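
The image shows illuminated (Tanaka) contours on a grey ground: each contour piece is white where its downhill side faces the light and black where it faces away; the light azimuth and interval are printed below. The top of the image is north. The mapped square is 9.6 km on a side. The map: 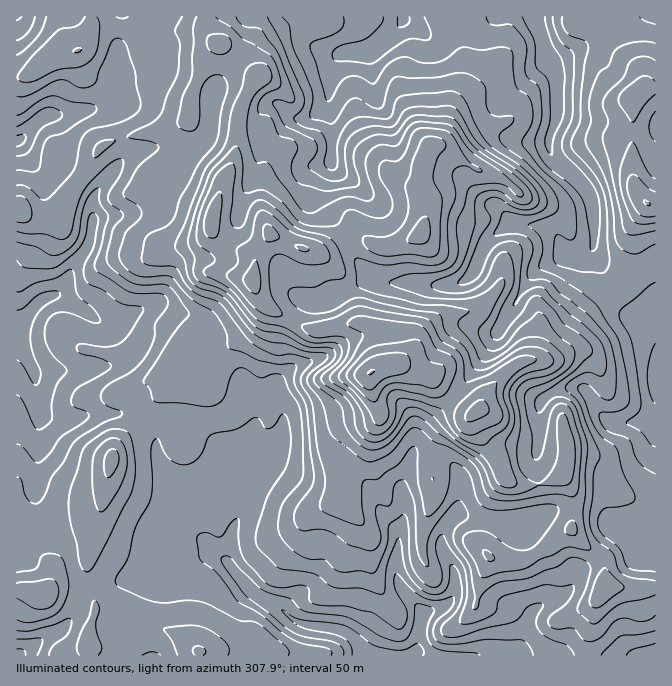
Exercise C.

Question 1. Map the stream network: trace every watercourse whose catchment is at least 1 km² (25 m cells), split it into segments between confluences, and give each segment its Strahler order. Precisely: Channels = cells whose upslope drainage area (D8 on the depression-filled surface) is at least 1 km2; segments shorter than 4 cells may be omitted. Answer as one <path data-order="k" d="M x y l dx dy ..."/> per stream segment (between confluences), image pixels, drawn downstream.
<path data-order="2" d="M410 655l-46 0"/><path data-order="1" d="M32 647l-8 7-4 1-3 0"/><path data-order="2" d="M422 617l0 5-2 2 0 8-2 2 0 14-1 0-7 7"/><path data-order="1" d="M539 607l-9 8-2 3 0 4-1 2 0 4-2 2 0 7-3 7-8 8-14 0-2 2-13 0-1 1-57 0-2-1-8 0-2 1-5 0"/><path data-order="3" d="M229 564l3 3 0 1 10 10 0 2 16 17 17 8 19 15 6 4 4 0 1 1 9 0 1 2 12 0 1 1 7 0 2 2 5 0 6 4 12 11 4 7 0 3"/><path data-order="1" d="M177 562l3 0 2-2 10 0 2-2 5 0 1-1 20 0"/><path data-order="2" d="M220 557l9 7"/><path data-order="1" d="M637 537l7 7 3 1 3 0 2 2 3 0"/><path data-order="1" d="M507 524l-7 0-2-2-4 0-2-2-10 0-2-2-10 0-2-1-14 0"/><path data-order="2" d="M454 517l-10 11 0 6-2 1 0 13 12 20 0 6 1 1 0 17-3 6-8 9-4 1-5 0-1 2-4 0-6 4-2 3"/><path data-order="1" d="M37 482l0-54 1-1 0-22"/><path data-order="1" d="M167 478l2 2 0 17 1 1 0 5 4 7 46 47"/><path data-order="2" d="M255 475l-5 7 0 3-3 5 0 5-2 2 0 5-3 6 0 4-8 15 0 5-2 2 0 8-2 2 0 6-1 2 0 12"/><path data-order="1" d="M412 453l-2 12-6 13 0 5-2 2 0 12 2 1 0 22-2 2 0 3-2 2 0 7-2 1 0 15-1 2 0 26 5 10 16 17 0 2 4 3 0 7"/><path data-order="1" d="M249 432l0 1-9 9 0 11 15 15 0 7"/><path data-order="1" d="M50 418l-2 0-8-8 0-3-2-2"/><path data-order="1" d="M539 410l1-3 0-5 2 0 8-9 7-3 5 0 2-2 18 0 10 10 5 10 13 14 39 0 5-5 0-5 1-2 0-37"/><path data-order="2" d="M38 405l0-13-1-2 0-8-2-2 0-5-1-2 0-3-6-10-3-3-1-5-6-7 0-13-1-2 0-7"/><path data-order="1" d="M278 382l0 23 6 10 0 23-6 10-4 5 0 2-16 15 0 2-3 3"/><path data-order="1" d="M498 330l4-3 3-9 3-3 2-5 4-3 3-9 3-3 0-2 10-13 0-2 14-13 3-2 3 0 12-6 7 0"/><path data-order="1" d="M159 305l-9 0-1 2-4 0-7 3-3 3-13 7-4 0-1 2-17 0-18-14-10-5-5-5-3-1-4 0-2-2-3 0"/><path data-order="2" d="M55 295l-3 0-5 3-3 0-26 25-1 0"/><path data-order="1" d="M335 290l12 0 15-8 50 0 2 1 14 0 2 2 24 0 1-2 3 0 7-3 10-10 0-3 3-5 0-4 7-13 3-3 0-2 9-8 1 0 4-4 2 0 6-5 12 0 2 2 16 0 2 2 5 0 12 10 0 5 3 6 2 4 5 5"/><path data-order="2" d="M569 257l13 0 3-2 9-8"/><path data-order="2" d="M594 247l0-40-2-2 0-5-5-10-8-8 0-2-9-8-1 0-7-7-2 0-6-7-4-6 0-4-1-1 0-9 1-1 0-4 4-5 0-3 3-7 0-41-2-2 0-10-1-2 0-3-12-20-2-8-5-10 0-5"/><path data-order="2" d="M94 220l-2 3 0 10-2 2 0 5-2 2 0 3-1 3-3 4 0 1-9 9-7 13 0 3-1 4-12 13"/><path data-order="1" d="M342 173l-8-8-2-3 0-45-2-2 0-5-2-2 0-8"/><path data-order="1" d="M197 148l-2 2-20 0-1-2-30 0-2 2-5 0-7 3-20 20 0 2-10 10 0 2-3 3-3 7 0 23"/><path data-order="1" d="M257 133l0-13 3-7 10-10 7 0 13 14 5 0 2 1 11 0 6-5 1 0 13-13"/><path data-order="2" d="M328 100l0-20 2-2 0-8 4-7 10-10 6 0 2-1 16 0 7-4"/><path data-order="1" d="M117 83l0 5-2 4-15 15-3 0-2 1-7 0-1 2-5 0-2 2-6 0-2 1-20 0-2 2-3 0-3 2-6 5-1 0-19 18-1 0 0 2"/><path data-order="1" d="M374 65l0-15 1-2"/><path data-order="2" d="M375 48l7-6 2 0 18-19-2-1 0-5"/><path data-order="1" d="M414 25l-4-3-3 0 0-2-3-3-4 0"/>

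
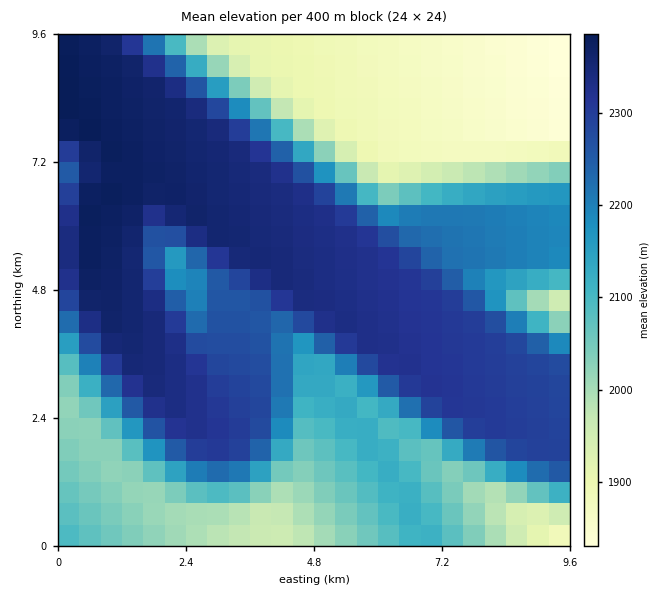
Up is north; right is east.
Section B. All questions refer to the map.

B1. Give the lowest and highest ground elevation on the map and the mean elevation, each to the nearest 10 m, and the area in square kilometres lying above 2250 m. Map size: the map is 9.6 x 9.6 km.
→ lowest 1830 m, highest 2390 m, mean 2170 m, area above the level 40.4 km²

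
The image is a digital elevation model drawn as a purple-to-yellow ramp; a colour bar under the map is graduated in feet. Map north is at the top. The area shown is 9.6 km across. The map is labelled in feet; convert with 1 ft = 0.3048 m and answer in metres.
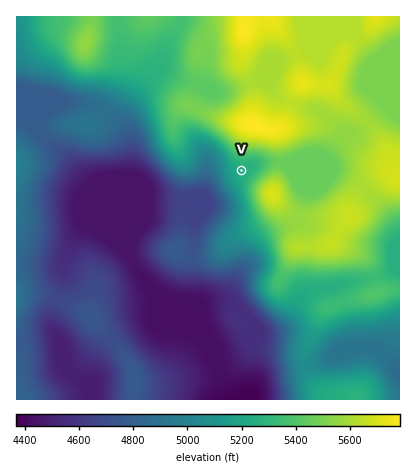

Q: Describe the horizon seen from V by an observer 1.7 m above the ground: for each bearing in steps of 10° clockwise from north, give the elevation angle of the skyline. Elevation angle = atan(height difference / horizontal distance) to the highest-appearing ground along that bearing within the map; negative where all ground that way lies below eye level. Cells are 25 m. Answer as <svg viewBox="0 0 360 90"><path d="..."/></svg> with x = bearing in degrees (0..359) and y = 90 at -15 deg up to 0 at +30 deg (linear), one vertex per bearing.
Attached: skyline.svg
<svg viewBox="0 0 360 90"><path d="M0 42l10-1 10 1 10 1 10 1 10 2 10 3 10 2 10 0 10-2 10-3 10-3 10-2 10 0 10 3 10 4 10 5 10 5 10 3 10 3 10-1 10 0 10 0 10-1 10 0 10 0 10 0 10 0 10 0 10-3 10-1 10-1 10-1 10-4 10-4 10-4"/></svg>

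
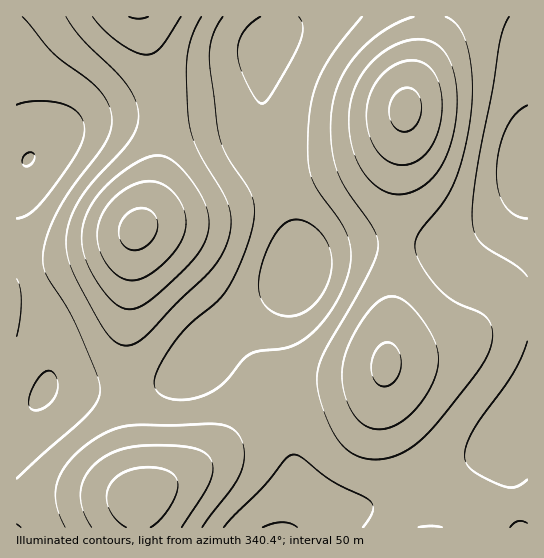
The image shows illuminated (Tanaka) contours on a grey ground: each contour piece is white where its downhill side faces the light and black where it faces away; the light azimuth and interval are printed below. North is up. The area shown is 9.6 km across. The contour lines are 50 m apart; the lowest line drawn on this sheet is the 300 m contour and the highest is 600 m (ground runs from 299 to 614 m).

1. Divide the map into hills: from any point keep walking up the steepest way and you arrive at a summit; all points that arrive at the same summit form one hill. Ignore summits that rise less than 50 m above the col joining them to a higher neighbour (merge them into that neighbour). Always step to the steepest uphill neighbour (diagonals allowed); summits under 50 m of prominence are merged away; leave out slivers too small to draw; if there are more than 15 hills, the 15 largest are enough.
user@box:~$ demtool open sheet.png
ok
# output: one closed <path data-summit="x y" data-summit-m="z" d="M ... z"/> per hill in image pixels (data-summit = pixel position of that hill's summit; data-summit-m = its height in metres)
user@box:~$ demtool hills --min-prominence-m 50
<path data-summit="138 229" data-summit-m="614" d="M261 92l-7 9-19 6-118 8-30 5-26 12-20 15-15 14-10 2 1 249 13-4 19-21 41 4 43 0 22-4 19-7 9-5 40-44 55-38 17-16 4-11-3-29-7-27-25-73z"/><path data-summit="386 365" data-summit-m="557" d="M527 184l-12 22-18 18-15 11-19 9-14 3-32-3-51 0-27 4-22 7-18 12-3 8-9 14-26 28-8 16 2 18 28 62 10 42 3 47-6 26 20 0 115-43 68-36 20-13 15-14z"/><path data-summit="406 109" data-summit-m="613" d="M521 16l-244 1-2 16-8 10-4 11 0 76 29 89 7 48 18-12 38-10 62-1 32 3 14-3 23-12 29-26 13-23 0-121z"/><path data-summit="141 497" data-summit-m="579" d="M286 287l-63 44-19 19-13 17-17 13-19 7-22 4-43 0-41-4-19 21-13 4-1 115 273 1 4-10 3-16-4-55-9-34-20-42-10-26 0-12 6-12 28-32z"/><path data-summit="138 17" data-summit-m="553" d="M277 16l-260 0-1 146 10-1 31-26 16-10 14-5 30-5 109-7 28-7 7-10 2-37 4-11 8-10 2-8z"/>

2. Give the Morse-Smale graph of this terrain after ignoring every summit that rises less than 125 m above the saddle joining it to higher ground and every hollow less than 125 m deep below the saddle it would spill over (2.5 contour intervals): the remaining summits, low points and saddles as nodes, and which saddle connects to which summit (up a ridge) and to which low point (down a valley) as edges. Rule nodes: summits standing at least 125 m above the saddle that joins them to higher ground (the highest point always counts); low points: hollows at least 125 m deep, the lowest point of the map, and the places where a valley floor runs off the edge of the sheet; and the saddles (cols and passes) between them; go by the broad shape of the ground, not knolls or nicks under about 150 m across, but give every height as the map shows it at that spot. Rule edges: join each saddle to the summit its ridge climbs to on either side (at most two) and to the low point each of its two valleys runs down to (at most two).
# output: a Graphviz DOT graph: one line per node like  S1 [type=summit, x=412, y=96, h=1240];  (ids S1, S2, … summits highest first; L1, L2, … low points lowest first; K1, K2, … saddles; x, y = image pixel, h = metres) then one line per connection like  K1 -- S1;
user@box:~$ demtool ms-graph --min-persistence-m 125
graph terrain {
  S1 [type=summit, x=137, y=229, h=614];
  S2 [type=summit, x=406, y=109, h=613];
  S3 [type=summit, x=141, y=497, h=579];
  L1 [type=low, x=29, y=159, h=299];
  K1 [type=saddle, x=273, y=390, h=418];
  K2 [type=saddle, x=126, y=390, h=415];
  K3 [type=saddle, x=281, y=185, h=374];
  K1 -- S2;
  K1 -- S3;
  K1 -- L1;
  K2 -- S1;
  K2 -- S3;
  K2 -- L1;
  K3 -- S1;
  K3 -- S2;
  K3 -- L1;
}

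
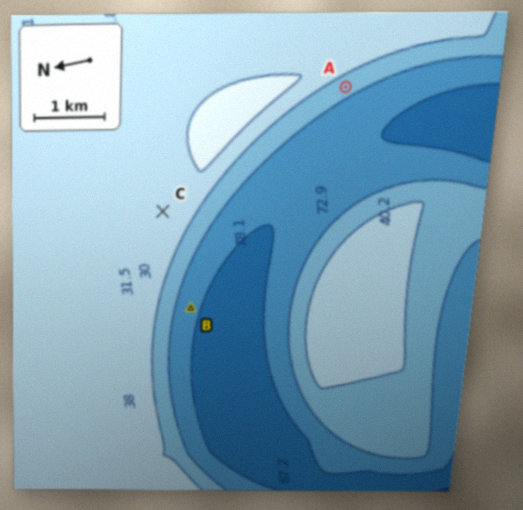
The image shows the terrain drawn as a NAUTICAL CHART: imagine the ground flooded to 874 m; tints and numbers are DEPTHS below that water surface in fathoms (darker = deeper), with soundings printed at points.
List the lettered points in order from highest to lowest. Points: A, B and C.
C A B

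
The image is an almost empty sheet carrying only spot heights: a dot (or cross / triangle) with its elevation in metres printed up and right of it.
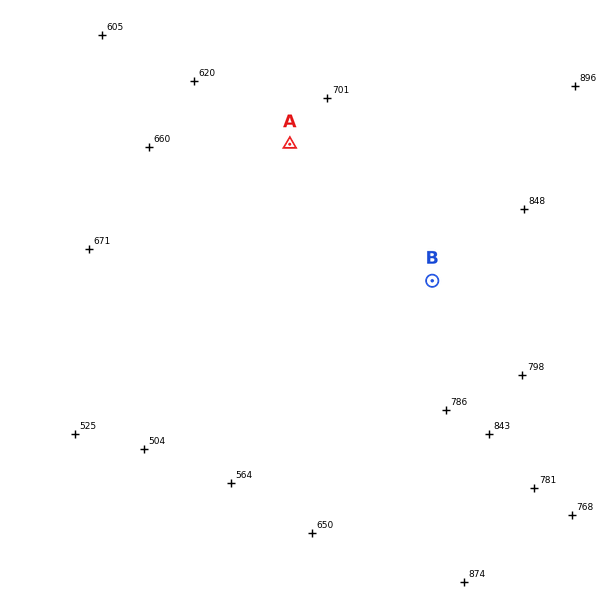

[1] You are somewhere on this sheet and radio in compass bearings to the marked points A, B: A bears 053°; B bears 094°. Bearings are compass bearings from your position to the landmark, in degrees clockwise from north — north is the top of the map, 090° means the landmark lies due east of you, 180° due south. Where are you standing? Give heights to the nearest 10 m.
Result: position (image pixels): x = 136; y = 260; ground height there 650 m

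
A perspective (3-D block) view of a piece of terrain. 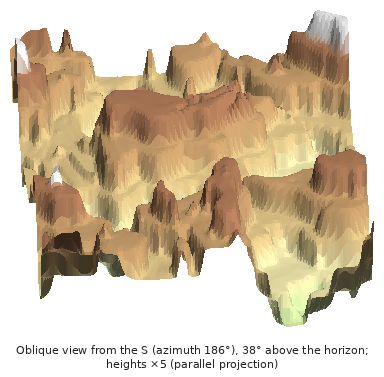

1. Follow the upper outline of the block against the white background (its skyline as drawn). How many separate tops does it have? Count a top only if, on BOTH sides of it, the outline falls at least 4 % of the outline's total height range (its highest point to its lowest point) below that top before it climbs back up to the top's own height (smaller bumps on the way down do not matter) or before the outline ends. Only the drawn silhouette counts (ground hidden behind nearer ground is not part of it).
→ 5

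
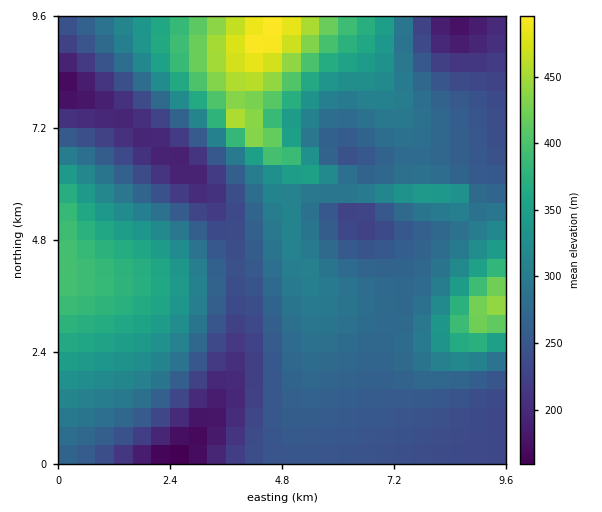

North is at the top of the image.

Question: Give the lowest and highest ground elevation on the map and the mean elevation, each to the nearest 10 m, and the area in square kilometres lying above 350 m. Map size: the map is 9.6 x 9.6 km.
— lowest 150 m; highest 500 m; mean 290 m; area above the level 17.7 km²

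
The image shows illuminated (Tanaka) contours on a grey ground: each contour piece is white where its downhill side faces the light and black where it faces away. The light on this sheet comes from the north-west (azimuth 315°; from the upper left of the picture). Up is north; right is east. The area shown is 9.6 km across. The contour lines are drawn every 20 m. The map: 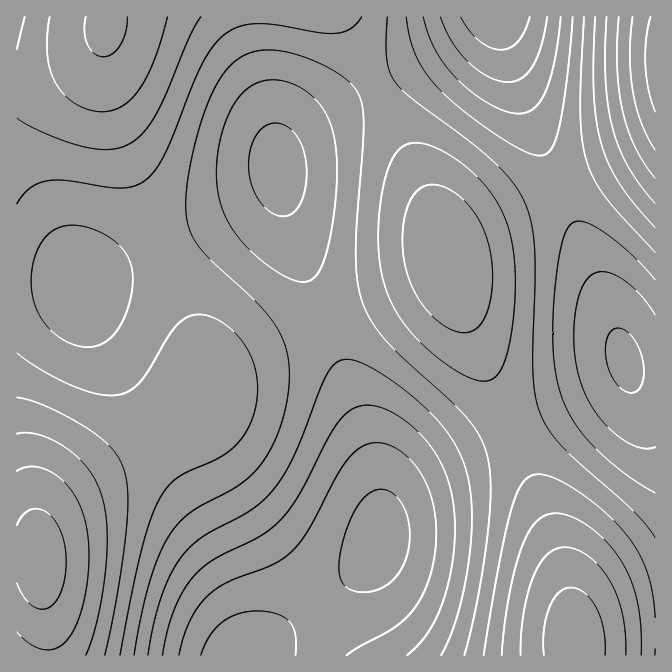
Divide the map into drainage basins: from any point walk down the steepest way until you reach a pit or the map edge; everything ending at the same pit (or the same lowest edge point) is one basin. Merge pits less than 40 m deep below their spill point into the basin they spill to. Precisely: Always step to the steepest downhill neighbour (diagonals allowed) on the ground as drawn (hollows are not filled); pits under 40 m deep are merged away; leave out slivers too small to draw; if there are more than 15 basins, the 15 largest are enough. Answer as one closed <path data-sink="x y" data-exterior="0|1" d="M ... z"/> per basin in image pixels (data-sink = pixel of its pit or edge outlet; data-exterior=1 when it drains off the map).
<path data-sink="242 655" data-exterior="1" d="M340 16l-234 1-2 60 10 46 22 62 53 127 14 43 3 18 0 20-3 7-14 14-27 19-77 45-18 13-23 24-6 20 0 20 12 101 524-1 0-27-6-44-10-39-15-43-74-174-15-45-13-53-17-45z"/><path data-sink="497 17" data-exterior="1" d="M105 16l-89 1 1 639 32-1-11-100 1-28 9-17 19-19 18-13 97-59 21-19 3-7 0-20-3-18-14-43-53-127-22-62-10-46z"/><path data-sink="625 360" data-exterior="0" d="M655 141l-56 30-119 52-20 11-12 13 0 11 3 14 18 56 60 140 29 77 11 47 6 51 20-5 61-4z"/>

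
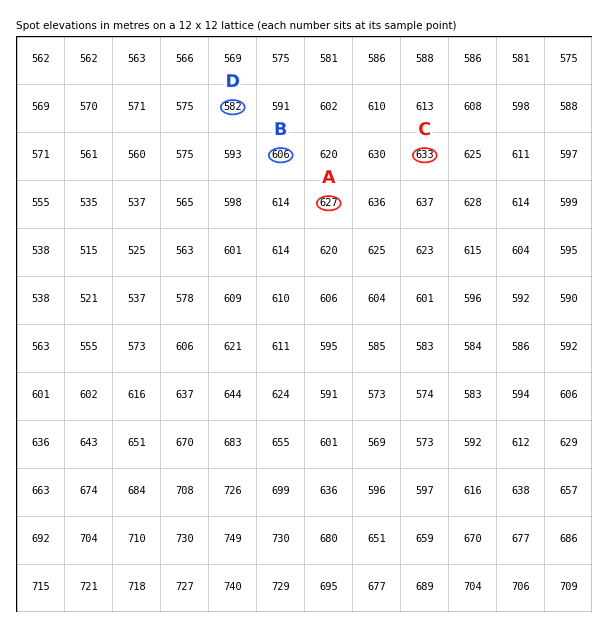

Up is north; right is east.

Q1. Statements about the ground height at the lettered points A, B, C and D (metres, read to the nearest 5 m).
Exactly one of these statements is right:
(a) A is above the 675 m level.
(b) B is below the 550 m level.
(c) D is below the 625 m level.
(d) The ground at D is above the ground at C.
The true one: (c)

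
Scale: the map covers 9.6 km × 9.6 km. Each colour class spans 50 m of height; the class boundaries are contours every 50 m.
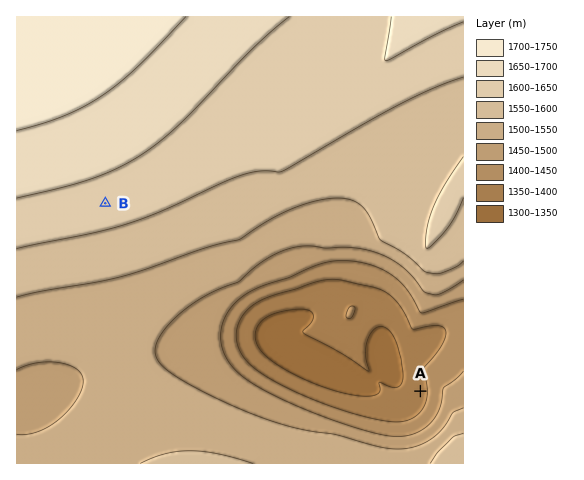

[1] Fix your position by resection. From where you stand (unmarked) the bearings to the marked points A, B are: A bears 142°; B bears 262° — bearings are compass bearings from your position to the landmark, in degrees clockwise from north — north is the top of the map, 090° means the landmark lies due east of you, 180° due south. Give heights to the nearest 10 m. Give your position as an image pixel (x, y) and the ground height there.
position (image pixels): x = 257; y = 182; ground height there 1590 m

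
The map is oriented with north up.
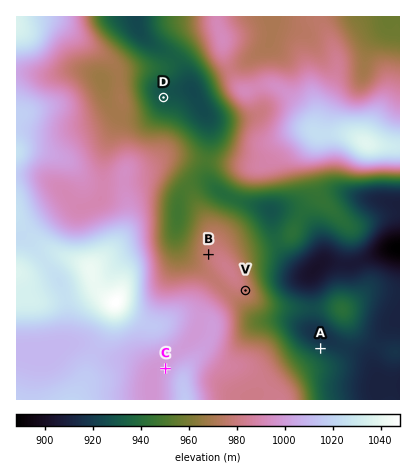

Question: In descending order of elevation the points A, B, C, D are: C B D A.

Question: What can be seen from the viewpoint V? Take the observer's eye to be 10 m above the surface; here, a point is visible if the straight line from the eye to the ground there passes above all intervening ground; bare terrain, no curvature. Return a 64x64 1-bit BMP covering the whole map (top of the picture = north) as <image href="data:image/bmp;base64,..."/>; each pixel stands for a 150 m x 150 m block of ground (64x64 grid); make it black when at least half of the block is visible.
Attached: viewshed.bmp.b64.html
<image width="64" height="64" href="data:image/bmp;base64,Qk0+AgAAAAAAAD4AAAAoAAAAQAAAAEAAAAABAAEAAAAAAAACAAATCwAAEwsAAAIAAAAAAAAA////AAAAAAAAAAAPgPwP/wAAAA4A/gf/AAAADAD/B/8AAAAAAP+H/wAAAAAA////AAAAAA////8AAAAAH////wAAAAA/////AAAAAD////8AAAAAP////wAAAAA////HAAAAQD///wAAACBgf///AAAAPPB///4AAAB/+P///gAAAH+////+AAAAfx////8DAAA/B/////8AAD8H/////wAAPwf/////AAA/g/////8AAB+A/////wAAH8B////7AAD/gD////cAAP+AH///4wAAf4A////DAAB/AD///8MAAD8AP3//wQAAHwAAf/+BAAAfAAB//wAAAA8AAH/+AAAADwAAf/wAAAAPAAD/+AAAAB8AAf/wAAAAHwAH//AAAAAfAA///A8AAD+AH////wAAP8A/////AAAf4H////8AAB/4wH///wAAAPwAf///wAAAfAD///94AAAYAP//wHwAAAAAP/+AfAAAAAAfgAD+AAAAAAYAAP4AAAAAAAAAfwAAAAAAAAA/AAAAAAAAAAcAAAAGAAAAAAAAAB8AAAAAAAAAP/AAAAAAAABwQAAAAAAAAOAAAAAAAAB/4AAAAAAA4f/gAAAA/APAf+AAAAD//wB/8AAAAP/+AH/wAAAA//wA//AAAAD/+AH/wAAAAP/4A/+AAAAA//gD+QAAAAB/+AAAAAAAAA=="/>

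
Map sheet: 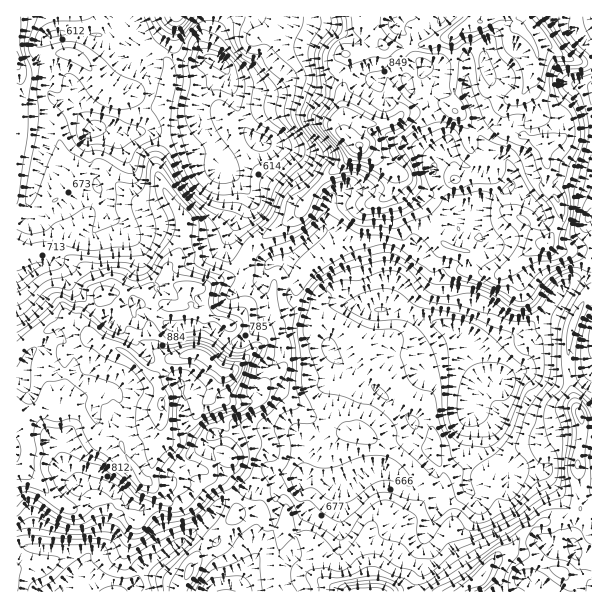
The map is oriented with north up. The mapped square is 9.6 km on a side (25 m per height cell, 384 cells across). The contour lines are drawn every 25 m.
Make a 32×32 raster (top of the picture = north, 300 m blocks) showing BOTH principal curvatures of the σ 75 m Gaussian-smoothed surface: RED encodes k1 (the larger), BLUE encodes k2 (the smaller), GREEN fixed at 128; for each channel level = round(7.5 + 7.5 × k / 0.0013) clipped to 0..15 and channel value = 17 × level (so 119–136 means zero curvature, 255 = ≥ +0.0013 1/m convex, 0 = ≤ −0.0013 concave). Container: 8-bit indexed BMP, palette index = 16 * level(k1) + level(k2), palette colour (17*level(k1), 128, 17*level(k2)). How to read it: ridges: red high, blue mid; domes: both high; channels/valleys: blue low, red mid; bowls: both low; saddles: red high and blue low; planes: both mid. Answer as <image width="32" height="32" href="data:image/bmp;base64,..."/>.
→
<image width="32" height="32" href="data:image/bmp;base64,Qk02CAAAAAAAADYEAAAoAAAAIAAAACAAAAABAAgAAAAAAAAEAAATCwAAEwsAAAABAAAAAAAAAIAAABGAAAAigAAAM4AAAESAAABVgAAAZoAAAHeAAACIgAAAmYAAAKqAAAC7gAAAzIAAAN2AAADugAAA/4AAAACAEQARgBEAIoARADOAEQBEgBEAVYARAGaAEQB3gBEAiIARAJmAEQCqgBEAu4ARAMyAEQDdgBEA7oARAP+AEQAAgCIAEYAiACKAIgAzgCIARIAiAFWAIgBmgCIAd4AiAIiAIgCZgCIAqoAiALuAIgDMgCIA3YAiAO6AIgD/gCIAAIAzABGAMwAigDMAM4AzAESAMwBVgDMAZoAzAHeAMwCIgDMAmYAzAKqAMwC7gDMAzIAzAN2AMwDugDMA/4AzAACARAARgEQAIoBEADOARABEgEQAVYBEAGaARAB3gEQAiIBEAJmARACqgEQAu4BEAMyARADdgEQA7oBEAP+ARAAAgFUAEYBVACKAVQAzgFUARIBVAFWAVQBmgFUAd4BVAIiAVQCZgFUAqoBVALuAVQDMgFUA3YBVAO6AVQD/gFUAAIBmABGAZgAigGYAM4BmAESAZgBVgGYAZoBmAHeAZgCIgGYAmYBmAKqAZgC7gGYAzIBmAN2AZgDugGYA/4BmAACAdwARgHcAIoB3ADOAdwBEgHcAVYB3AGaAdwB3gHcAiIB3AJmAdwCqgHcAu4B3AMyAdwDdgHcA7oB3AP+AdwAAgIgAEYCIACKAiAAzgIgARICIAFWAiABmgIgAd4CIAIiAiACZgIgAqoCIALuAiADMgIgA3YCIAO6AiAD/gIgAAICZABGAmQAigJkAM4CZAESAmQBVgJkAZoCZAHeAmQCIgJkAmYCZAKqAmQC7gJkAzICZAN2AmQDugJkA/4CZAACAqgARgKoAIoCqADOAqgBEgKoAVYCqAGaAqgB3gKoAiICqAJmAqgCqgKoAu4CqAMyAqgDdgKoA7oCqAP+AqgAAgLsAEYC7ACKAuwAzgLsARIC7AFWAuwBmgLsAd4C7AIiAuwCZgLsAqoC7ALuAuwDMgLsA3YC7AO6AuwD/gLsAAIDMABGAzAAigMwAM4DMAESAzABVgMwAZoDMAHeAzACIgMwAmYDMAKqAzAC7gMwAzIDMAN2AzADugMwA/4DMAACA3QARgN0AIoDdADOA3QBEgN0AVYDdAGaA3QB3gN0AiIDdAJmA3QCqgN0Au4DdAMyA3QDdgN0A7oDdAP+A3QAAgO4AEYDuACKA7gAzgO4ARIDuAFWA7gBmgO4Ad4DuAIiA7gCZgO4AqoDuALuA7gDMgO4A3YDuAO6A7gD/gO4AAID/ABGA/wAigP8AM4D/AESA/wBVgP8AZoD/AHeA/wCIgP8AmYD/AKqA/wC7gP8AzID/AN2A/wDugP8A/4D/AJaXg4eGlHKVyPdxc3SWl4a2xbSltqODhsb31JNkg8e1p7i3hIanpJGV+cWWloaXhpaEdJWFdnV1hrX4paTWx5NzcoKDY4XGhHCR1peHdqd1uJaVloaHdYaVlcX3pWODdJWWlqiVhOqmhYCitpeGpsWnhYW4h5eFpreDhqf2x5W1dITo6KXGtMO3yJKSyaekxoaGhaioqJdzt2SEdJbItciE9rZ0toKi57eXt6KClqWDpnV0lqeFpZaVdZZ0lYaj1temdHVzlOfHhKbItaWUlWOFhoaEhIPHlpaXl2WFYsT31pWFlaa3lremopTY2JSolYeIh4aVt5S3hZemlpeEtPfmdHSVuJeGl8mlYKOVhpd1h4eXuJeGltiUhnS2qJaD97ekt7WGh4an1rG0kYGDdXaWh5eXl4WVxlNldZWnp4P5pKaHl4Z2hrfnktjo1deVt5WHh5eEpsi3dHaXg7eo5vhzp5eGdnZ1xqNzhOayo7aVdYeXhJandrd1doVipoXUk4Ooh4aHhsbF1JTn9/hwtraVhoWnl4aGp4aHhnV0dfeFxIWXlrf4xaXk+PhxkPaltnVkl5iHh5iHhoaGl6dz94XG15a313GVtmGAkLPFlKeUlZbHp7eoh4Vzc4aFhYT3pXWW2cahlHSkpqbGtMaFl6aEpoRzc4OThJanlaWzkbX2hpfFgenIpaaWp9hilJWmtXOFhXZ2hpaohnOEyNqBceeDloWVpriUtMfFx9WmhLe2xnR1h3Zkl5bG5/nHpqVgkaaUpbeGhYV06KZ0dLaFc4THx5aGdZa3lqWlhbbFttfFpqeVdHSGZXSlxnaEpfemk4KmpZaGpoW4poV1dcb6tKRkhoeYhnWGdoX5taaDpfb4k3OVloaGlZZ2hpenxpH1YIOXl4aWhpeV9+eEhpZRp+rnkbfo2KiWhXSEpbeSo/mDc4aXl3SnlMb4dGRlhJWlqPaSYXK0yMSy2KWlYpT2tIaFhYeotrdx+MZ0dXaFpoaGhfW0pObqg4K2laeDptenhqZ0p6WnhJTXtYWGhqZ1ZGJwcPj5pYODdISnhHSV2LeWt4THc2KEdIPGhYWnlXN0g7X597WzhIZ1k6Smt6aWyKinlZeUhZaWl8d0hMmUp7bF9+rJtrX5xcX6oaeFlae4p7d1hoWouKiV14SUloSXdYWFtbV1hbWElsWSp8e3xZWVx4OGdbeXhoXIlpaDg4SmdHTFpXWVc4aGtbR2ZdfFUJK0tKbIp4aFh7aVYVCktZeGpNnIlqaFYnOklYSmt9X193NxpaV0loaUs6OTtNq4l5aUt9Wl6cXW9taDcqe36JSAloR0hYaGdZP4xXKEpqeHd3ZjtciEdJeS9vizttelcoM="/>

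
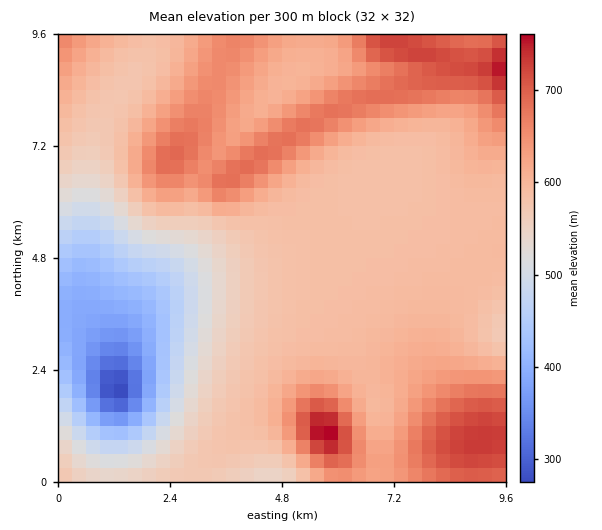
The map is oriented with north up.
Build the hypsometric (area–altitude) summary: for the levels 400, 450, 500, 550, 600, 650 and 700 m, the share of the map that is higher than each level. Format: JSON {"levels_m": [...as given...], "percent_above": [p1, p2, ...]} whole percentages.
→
{"levels_m": [400, 450, 500, 550, 600, 650, 700], "percent_above": [95, 91, 86, 79, 40, 19, 6]}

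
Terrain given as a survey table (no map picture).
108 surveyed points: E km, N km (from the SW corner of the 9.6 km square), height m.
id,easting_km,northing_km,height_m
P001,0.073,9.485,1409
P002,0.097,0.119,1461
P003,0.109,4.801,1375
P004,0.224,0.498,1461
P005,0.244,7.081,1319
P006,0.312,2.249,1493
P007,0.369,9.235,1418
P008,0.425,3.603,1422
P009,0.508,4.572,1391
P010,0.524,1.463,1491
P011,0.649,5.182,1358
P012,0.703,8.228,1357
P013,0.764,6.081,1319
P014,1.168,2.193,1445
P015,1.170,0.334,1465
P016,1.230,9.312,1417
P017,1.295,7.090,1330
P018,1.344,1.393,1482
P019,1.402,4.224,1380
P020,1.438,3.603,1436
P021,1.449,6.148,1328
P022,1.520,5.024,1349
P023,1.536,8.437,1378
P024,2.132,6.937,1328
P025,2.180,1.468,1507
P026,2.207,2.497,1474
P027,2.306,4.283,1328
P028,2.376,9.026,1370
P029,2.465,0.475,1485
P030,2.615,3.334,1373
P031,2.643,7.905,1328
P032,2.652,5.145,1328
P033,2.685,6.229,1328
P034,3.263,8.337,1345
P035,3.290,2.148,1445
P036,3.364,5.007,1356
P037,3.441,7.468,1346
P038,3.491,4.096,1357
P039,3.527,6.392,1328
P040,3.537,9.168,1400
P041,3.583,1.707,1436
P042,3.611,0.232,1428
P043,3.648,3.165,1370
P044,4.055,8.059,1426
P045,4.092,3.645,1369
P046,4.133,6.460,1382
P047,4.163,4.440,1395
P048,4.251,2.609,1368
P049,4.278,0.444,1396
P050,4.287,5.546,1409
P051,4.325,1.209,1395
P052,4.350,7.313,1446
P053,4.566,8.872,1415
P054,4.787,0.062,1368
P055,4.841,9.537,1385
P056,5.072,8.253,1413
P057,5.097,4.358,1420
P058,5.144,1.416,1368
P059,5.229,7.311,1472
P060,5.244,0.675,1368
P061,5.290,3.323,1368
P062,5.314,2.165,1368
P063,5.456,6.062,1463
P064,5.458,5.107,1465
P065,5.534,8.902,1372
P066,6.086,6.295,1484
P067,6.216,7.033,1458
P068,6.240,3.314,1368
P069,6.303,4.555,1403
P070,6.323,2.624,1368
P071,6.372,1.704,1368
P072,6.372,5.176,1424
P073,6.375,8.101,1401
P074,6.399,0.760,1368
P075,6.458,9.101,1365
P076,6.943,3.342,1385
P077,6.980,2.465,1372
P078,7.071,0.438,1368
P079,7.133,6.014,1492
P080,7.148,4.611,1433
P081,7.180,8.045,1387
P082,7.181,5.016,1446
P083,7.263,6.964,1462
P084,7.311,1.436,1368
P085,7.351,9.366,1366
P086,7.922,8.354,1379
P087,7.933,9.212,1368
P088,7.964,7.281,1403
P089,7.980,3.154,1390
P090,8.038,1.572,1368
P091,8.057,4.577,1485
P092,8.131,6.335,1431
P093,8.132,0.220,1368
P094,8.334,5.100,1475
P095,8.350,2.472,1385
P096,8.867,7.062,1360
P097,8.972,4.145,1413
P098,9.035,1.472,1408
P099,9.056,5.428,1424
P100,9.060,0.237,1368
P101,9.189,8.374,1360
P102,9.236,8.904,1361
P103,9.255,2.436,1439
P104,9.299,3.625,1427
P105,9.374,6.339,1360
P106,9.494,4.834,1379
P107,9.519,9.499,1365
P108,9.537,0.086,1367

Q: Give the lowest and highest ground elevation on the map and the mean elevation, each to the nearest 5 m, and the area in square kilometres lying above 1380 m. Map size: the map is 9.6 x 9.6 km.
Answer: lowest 1320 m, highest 1510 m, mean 1400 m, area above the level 48.8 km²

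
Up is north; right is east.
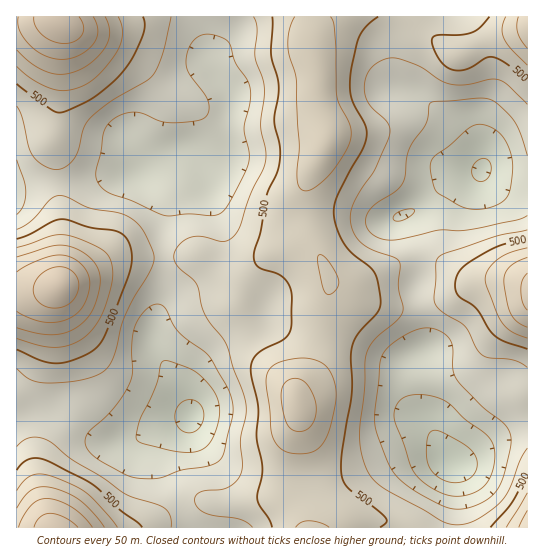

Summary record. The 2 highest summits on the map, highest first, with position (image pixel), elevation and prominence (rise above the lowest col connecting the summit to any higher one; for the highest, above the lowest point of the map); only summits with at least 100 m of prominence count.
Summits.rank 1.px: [61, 286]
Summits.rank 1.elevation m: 738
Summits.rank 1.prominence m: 468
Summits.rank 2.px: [297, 405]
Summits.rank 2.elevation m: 625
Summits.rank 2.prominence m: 129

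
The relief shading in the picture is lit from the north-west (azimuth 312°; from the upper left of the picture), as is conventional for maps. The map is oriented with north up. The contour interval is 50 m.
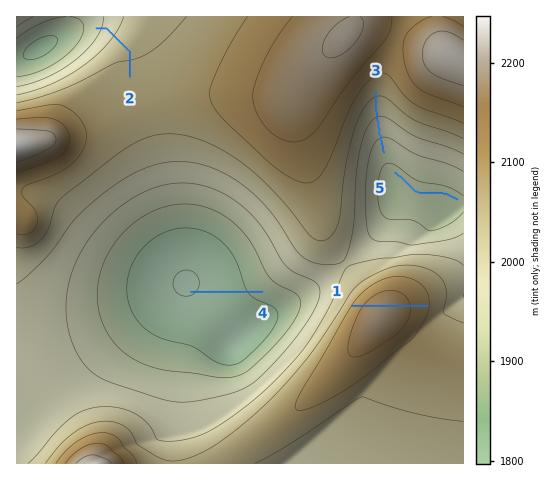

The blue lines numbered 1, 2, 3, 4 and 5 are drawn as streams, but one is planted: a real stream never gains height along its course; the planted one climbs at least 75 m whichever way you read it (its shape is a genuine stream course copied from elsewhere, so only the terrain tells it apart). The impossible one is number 1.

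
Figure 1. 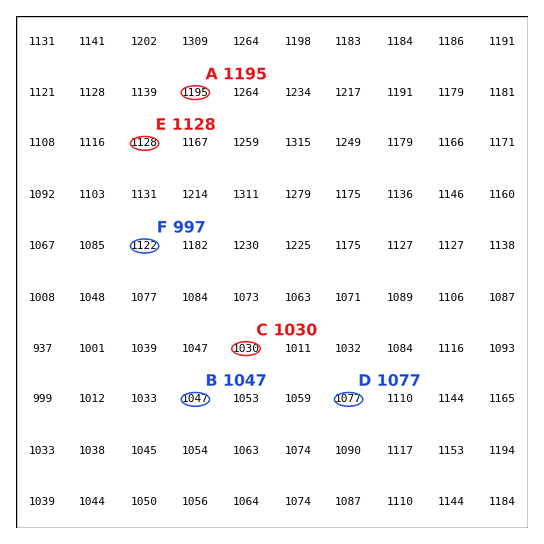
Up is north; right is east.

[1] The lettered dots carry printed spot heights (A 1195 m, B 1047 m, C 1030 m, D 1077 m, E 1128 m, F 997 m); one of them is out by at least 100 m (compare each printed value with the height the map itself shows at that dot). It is F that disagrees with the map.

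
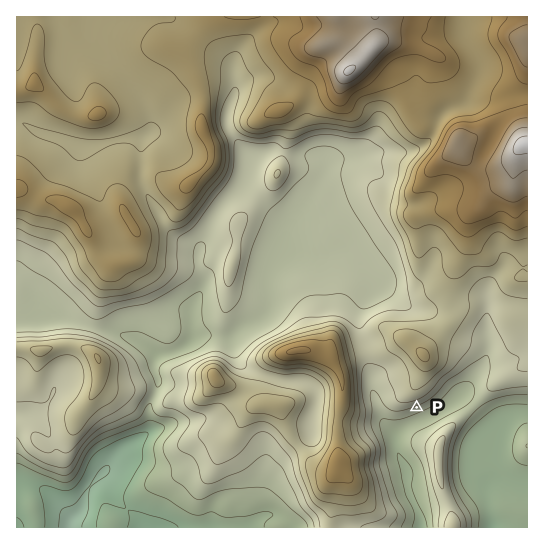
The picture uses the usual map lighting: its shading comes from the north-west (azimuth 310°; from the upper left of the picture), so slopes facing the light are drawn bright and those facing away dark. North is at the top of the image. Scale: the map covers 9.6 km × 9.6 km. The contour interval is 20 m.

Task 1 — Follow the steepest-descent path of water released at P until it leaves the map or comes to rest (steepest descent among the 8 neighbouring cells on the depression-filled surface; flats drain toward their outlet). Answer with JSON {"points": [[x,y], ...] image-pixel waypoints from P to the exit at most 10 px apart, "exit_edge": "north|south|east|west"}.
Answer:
{"points": [[417, 407], [417, 418], [410, 425], [399, 434], [395, 445], [399, 455], [402, 466], [405, 477], [407, 487], [411, 498], [417, 509], [419, 519], [421, 527]], "exit_edge": "south"}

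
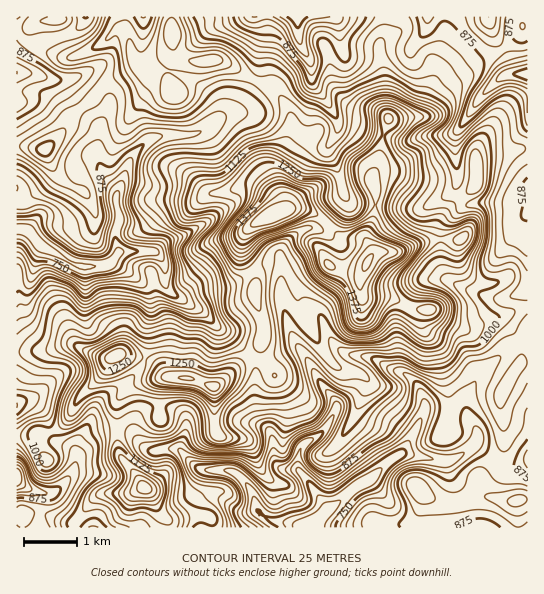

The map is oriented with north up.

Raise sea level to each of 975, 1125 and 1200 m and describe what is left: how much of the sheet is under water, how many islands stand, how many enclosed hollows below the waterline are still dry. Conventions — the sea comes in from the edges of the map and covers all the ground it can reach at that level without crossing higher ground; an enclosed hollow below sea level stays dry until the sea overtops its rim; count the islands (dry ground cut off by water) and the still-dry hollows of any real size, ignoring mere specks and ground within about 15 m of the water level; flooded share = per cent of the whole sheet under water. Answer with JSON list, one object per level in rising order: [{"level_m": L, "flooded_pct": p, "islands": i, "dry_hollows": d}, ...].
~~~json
[{"level_m": 975, "flooded_pct": 46, "islands": 1, "dry_hollows": 0}, {"level_m": 1125, "flooded_pct": 77, "islands": 2, "dry_hollows": 0}, {"level_m": 1200, "flooded_pct": 87, "islands": 4, "dry_hollows": 0}]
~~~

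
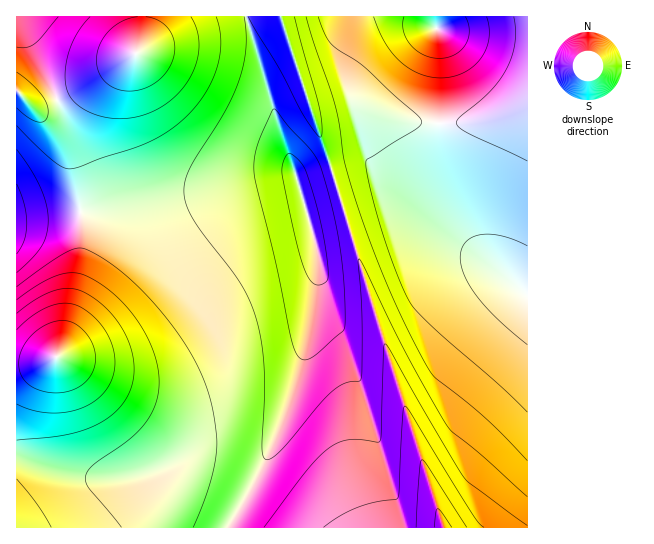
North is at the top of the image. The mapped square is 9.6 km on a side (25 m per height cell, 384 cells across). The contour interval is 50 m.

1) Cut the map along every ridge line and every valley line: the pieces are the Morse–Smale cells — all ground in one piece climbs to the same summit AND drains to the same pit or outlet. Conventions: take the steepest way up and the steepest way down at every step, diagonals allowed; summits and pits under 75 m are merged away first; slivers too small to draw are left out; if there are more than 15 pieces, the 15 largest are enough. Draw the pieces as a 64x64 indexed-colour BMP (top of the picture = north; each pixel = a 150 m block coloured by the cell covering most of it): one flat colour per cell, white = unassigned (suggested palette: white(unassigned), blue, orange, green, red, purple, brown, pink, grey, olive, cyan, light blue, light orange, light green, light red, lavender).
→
<image width="64" height="64" href="data:image/bmp;base64,Qk12CAAAAAAAAHYAAAAoAAAAQAAAAEAAAAABAAQAAAAAAAAIAAATCwAAEwsAABAAAAAAAAAA////ALR3HwAOf/8ALKAsACgn1gC9Z5QAS1aMAMJ34wB/f38AIr28AM++FwDox64AeLv/AIrfmACWmP8A1bDFABEREREREREREREREREUREREREREREREREREQzMzMzMzERERERERERERERERERRERERERERERERERERDMzMzMzMREREREREREREREREREUREREREREREREREREMzMzMzMxERERERERERERERERERFEREREREREREREREMzMzMzMzEREREREREREREREREREUREREREREREREREQzMzMzMzMRERERERERERERERERERFERERERERERERERDMzMzMzMxEREREREREREREREREREURERERERERERERDMzMzMzMzERERERERERERERERERERFEREREREREREREMzMzMzMzMREREREREREREREREREREUREREREREREREQzMzMzMzMxERERERERERERERERERERFEREREREREREQzMzMzMzMzEREREREREREREREREREREURERERERERERDMzMzMzMzMRERERERERERERERERERERFEREREREREREMzMzMzMzMxEREREREREREREREREREREUREREREREREMzMzMzMzMzERERERERERERERERERERERREREREREREQzMzMzMzMzMREREREREREREREREREREREURERERERERDMzMzMzMzMxERERERERERERERERERERERRERERERERDMzMzMzMzMzERERERERERERERERERERERFEREREREREMzMzMzMzMzMRERERERERERERERERERERERREREREREQzMzMzMzMzMxERERERERERERERERERERERFERERERERDMzMzMzMzMzEREREREREREREREREREREREURERERERDMzMzMzMzMzMRERERERERERERERERERERERFEREREREMzMzMzMzMzM3d3cREREREREREREREREREREUREREREQzMzMzMzMzMzd3d3ERERERERERERERERERERREREREQzMzMzMzMzMzN3d3cRERERERERERERERERERFERERERDMzMzMzMzMzM3d3dxERERERERERERERERERERREREREMzMzMzMzMzMzd3d3ERERERERERERERERERERFEREREMzMzMzMzMzMzN3d3dxEREREREREREREREREREUREREQzMzMzMzMzMzM3d3d3ERERERERERERERERERERRERERDMzMzMzMzMzMzd3d3cRERERERERERERERERERFERERDMzMzMzMzMzMzN3d3dxERERERERERERERERERERREREMzMzMzMzMzMzMnd3d3ERERERERERERERERERERFEREQzMzMzMzMzMzMid3d3dxEREREREREREREREREREUREQzMzMzMzMzMzMiJ3d3d3ERERERERERERERERERERRERDMzMzMzMzMzMiInd3d3cRERERERERERERERERERFEREMzMzMzMzMzMiIid3d3dxEREREREREREREREREREUREQzMzMzMzMzMiIiJ3d3d3EREREREREREREREREREUREQzMzMzMzMzIiIiInd3d3cRERERERERERERERERERRERDMzMzMzMzIiIiIid3d3dxERERERERERERERERERFEREMzMzMzMzIiIiIiJ3d3d3EREREREREREREREREREUREMzMzMzMzIiIiIiIoiIiIcREREREREREREREREREUREQzMzMzMyIiIiIiIiiIiIiFVVVVVVURERERERERERRERDMzMzMyIiIiIiIiKIiIiIVVVVVVVVVVERERERERFERDMzMzMyIiIiIiIiIoiIiIhVVVVVVVVVVVVREREREUREMzMzMiIiIiIiIiIiiIiIiFVVVVVVVVVVVVVVURERERQzMzMiIiIiIiIiIiKIiIiFVVVVVVVVVVVVVVVVVVERESIjMiIiIiIiIiIiIoiIiIVVVVVVVVVVVVVVVVVVERESIiIiIiIiIiIiIiIiiIiIhVVVVVVVVVVVVVVVVVURERIiIiIiIiIiIiIiIiKIiIiFVVVVVVVVVVVVVVVVVREREiIiIiIiIiIiIiIiIoiIiFVVVVVVVVVVVVVVVVVREREiIiIiIiIiIiIiIiIiiIiIVVVVVVVVVVVVVVVVVVERESIiIiIiIiIiIiIiIiKIiIVVVVVVVVVVVVVVVVVVURERIiIiIiIiIiIiIiIiIoiFVVVVVVVVVVVVVVVVVVURERIiIiIiIiIiIiIiIiIiiFVVVVVVVVVVVVVVVVVVVREREiIiIiIiIiIiIiIiIiKGZmVVVVVVVVVVVVVVVVVVEREiIiIiIiIiIiIiIiIiImZmZmVVVVVVVVVVVVVVVVURESIiIiIiIiIiIiIiIiIiZmZmZmVVVVVVVVVVVVVVURERIiIiIiIiIiIiIiIiIiJmZmZmZmVVVVVVVVVVVVVRERIiIiIiIiIiIiIiIiIiImZmZmZmZlVVVVVVVVVVVVEREiIiIiIiIiIiIiIiIiIiZmZmZmZmZlVVVVVVVVVVERESIiIiIiIiIiIiIiIiIiJmZmZmZmZmZVVVVVVVVVURESIiIiIiIiIiIiIiIiIiImZmZmZmZmZlVVVVVVVVVRERIiIiIiIiIiIiIiIiIiIiZmZmZmZmZmZVVVVVVVVVEREiIiIiIiIiIiIiIiIiIiJmZmZmZmZmZlVVVVVVVVERESIiIiIiIiIiIiIiIiIiImZmZmZmZmZmVVVVVVVVURESIiIiIiIiIiIiIiIiIiIi"/>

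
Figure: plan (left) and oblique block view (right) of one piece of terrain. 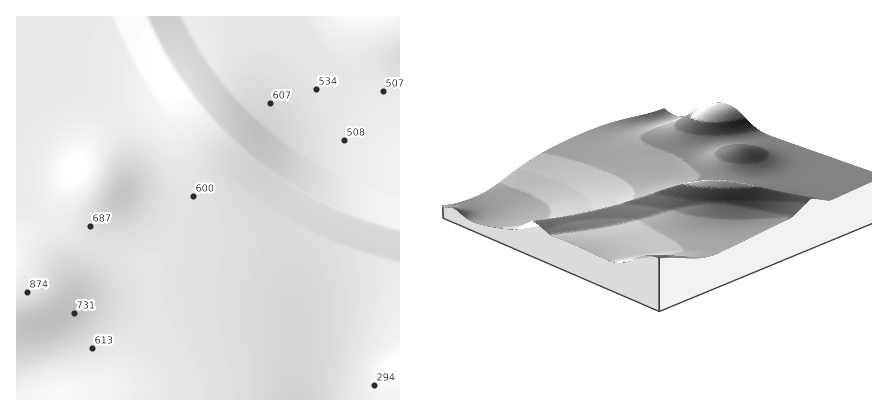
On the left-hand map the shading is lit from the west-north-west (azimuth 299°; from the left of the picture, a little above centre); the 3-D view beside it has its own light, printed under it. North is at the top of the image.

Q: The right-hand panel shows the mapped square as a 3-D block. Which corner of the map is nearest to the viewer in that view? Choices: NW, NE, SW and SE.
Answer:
NE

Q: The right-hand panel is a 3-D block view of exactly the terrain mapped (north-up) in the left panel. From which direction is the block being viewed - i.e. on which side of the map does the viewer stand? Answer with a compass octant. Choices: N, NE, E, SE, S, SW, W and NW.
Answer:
NE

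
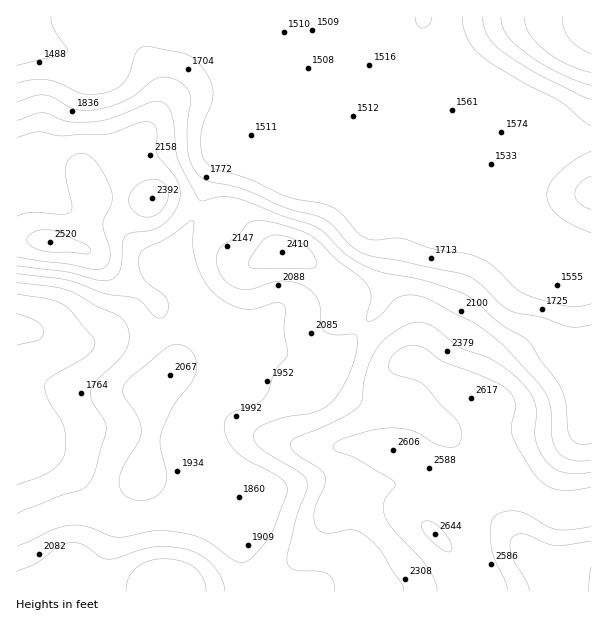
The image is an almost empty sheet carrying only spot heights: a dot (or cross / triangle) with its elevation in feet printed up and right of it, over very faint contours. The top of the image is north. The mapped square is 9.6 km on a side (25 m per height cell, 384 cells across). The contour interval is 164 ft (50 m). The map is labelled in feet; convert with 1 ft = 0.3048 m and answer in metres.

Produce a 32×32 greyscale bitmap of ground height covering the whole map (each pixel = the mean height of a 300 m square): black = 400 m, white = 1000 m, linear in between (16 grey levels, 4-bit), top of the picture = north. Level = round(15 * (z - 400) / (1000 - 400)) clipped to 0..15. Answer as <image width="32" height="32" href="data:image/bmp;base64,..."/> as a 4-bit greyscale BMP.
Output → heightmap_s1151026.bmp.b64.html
<image width="32" height="32" href="data:image/bmp;base64,Qk12AgAAAAAAAHYAAAAoAAAAIAAAACAAAAABAAQAAAAAAAACAAATCwAAEwsAABAAAAAAAAAAAAAAABEREQAiIiIAMzMzAERERABVVVUAZmZmAHd3dwCIiIgAmZmZAKqqqgC7u7sAzMzMAN3d3QDu7u4A////AHd3d4iYdlZmZnd4iZmavMxnd3d4iHZVZmZ3eJmpq8zMVmZmZmZVVWZ3d4iaqqvLvEVVVVVVVERWeIiJqqmruqpEREVVVUREVniImamZqqqZM0RFVVVERFZ4iJmZmZqZmSMzRVVVREVWeIiZmpmamIgiI0RVVERWZ4iZqqmZqYdmIiNEVVRFZneImZmZmamHVSIzRFVURVZnd4iIiJqph1UiM0VWVUVVZmZ4iImaqYZVIjNFVmVURVVWeIiZqZh2VSIjNFVlVEVVVWeZmZiHZVUSIjNFVVREVVZniZiHdlVFESIzRVVERFVmZniId2VURBIjNEVVRVVVZ3Znd2ZUQzMzNFVVVVVmVmd2ZmZVQyIiVVZ2VVVWd3d3dlVURDIiIniIh1VFZ3iIh1REMzMiIiKZmYdlVWZ3iHVDMyIiIiIiiIiHd2VWZmVUMiIiIiIiI3d4h4h2VVVDMiIiIiIiIjR3eId4dURDIiIiIiIiIiI0d3iHd2QyIiIiIiIiIiIiM3d3d3ZkIiIiIiIiIiIiIiJmZmZ2VCIiIiIiIiIiIiIiVVRFVlQyIhESIiIiIiIiI0QzM0VUMiIRESIiIiIiIjQiIiI0QzIiEREiIiIiIjRVERESIzMiIiERIiIiIjNGZxEREiIiIiIhEiIiIiNFZ3gREhIiIiIiIiIiIiIjRWeI"/>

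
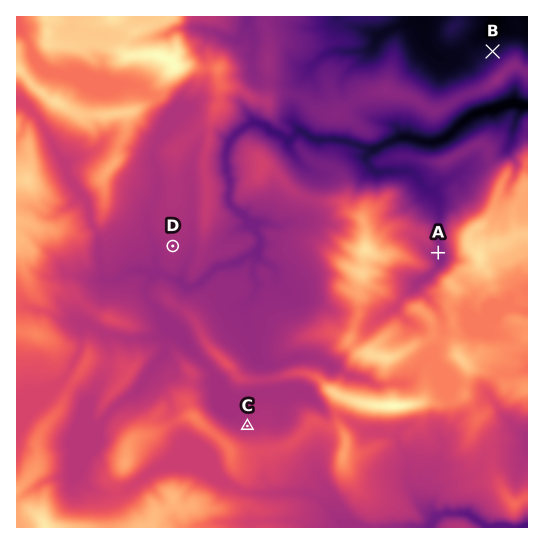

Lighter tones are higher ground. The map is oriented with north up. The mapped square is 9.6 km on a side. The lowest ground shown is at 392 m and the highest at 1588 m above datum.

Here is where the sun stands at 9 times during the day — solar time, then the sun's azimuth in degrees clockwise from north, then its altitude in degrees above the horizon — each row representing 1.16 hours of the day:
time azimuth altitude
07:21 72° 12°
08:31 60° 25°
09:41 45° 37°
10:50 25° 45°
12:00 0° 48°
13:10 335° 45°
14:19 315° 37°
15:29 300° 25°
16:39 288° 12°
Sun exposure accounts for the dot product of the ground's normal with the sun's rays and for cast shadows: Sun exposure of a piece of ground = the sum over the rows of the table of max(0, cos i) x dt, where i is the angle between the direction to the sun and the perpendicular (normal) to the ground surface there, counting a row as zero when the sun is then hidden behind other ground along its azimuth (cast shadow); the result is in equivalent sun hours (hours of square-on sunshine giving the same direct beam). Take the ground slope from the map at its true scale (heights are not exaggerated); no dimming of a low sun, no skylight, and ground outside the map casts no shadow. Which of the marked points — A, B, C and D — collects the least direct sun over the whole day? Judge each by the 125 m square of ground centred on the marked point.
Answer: A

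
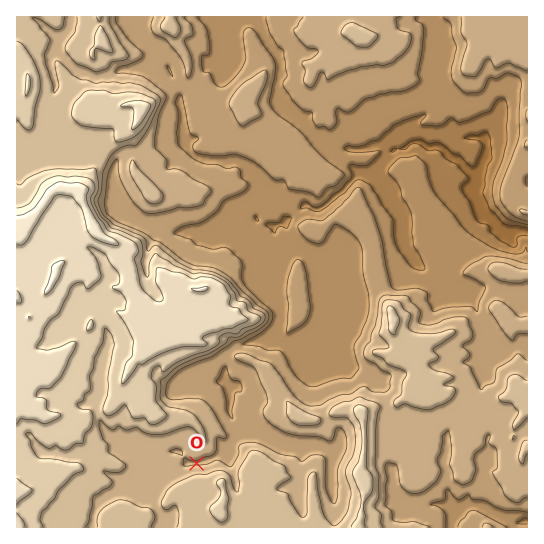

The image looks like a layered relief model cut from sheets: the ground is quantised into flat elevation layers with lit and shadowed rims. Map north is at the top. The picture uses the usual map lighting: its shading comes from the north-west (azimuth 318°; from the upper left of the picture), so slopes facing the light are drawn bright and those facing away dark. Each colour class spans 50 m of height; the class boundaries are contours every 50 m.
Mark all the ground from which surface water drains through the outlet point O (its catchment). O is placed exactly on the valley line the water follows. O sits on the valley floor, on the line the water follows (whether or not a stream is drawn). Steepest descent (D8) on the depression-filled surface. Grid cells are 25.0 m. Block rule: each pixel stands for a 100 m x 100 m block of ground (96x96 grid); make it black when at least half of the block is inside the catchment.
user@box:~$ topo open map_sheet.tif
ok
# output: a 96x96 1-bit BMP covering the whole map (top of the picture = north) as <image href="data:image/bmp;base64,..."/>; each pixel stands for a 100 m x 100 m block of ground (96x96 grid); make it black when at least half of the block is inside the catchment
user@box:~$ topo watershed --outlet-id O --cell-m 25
<image width="96" height="96" href="data:image/bmp;base64,Qk2+BAAAAAAAAD4AAAAoAAAAYAAAAGAAAAABAAEAAAAAAIAEAAATCwAAEwsAAAIAAAAAAAAA////AAAAAAAAABgAAAAAAAAAAAAAB/4AAAAAAAAAAAAAD//AAAAAAAAAAAAAD//wAAAAAAAAAAAAH//wAAAAAAAAAAAAH//4AAAAAAAAAAAAP//8AAAAAAAAAAD4f///4AAAAAAAAAD8////4AAAAAAAAAD/////wAAAAAAAAAD/////wAAAAAAAAAD/////wAAAAAAAAAD/////wAAAAAAAAAD/////wAAAAAAAAAD/////wAAAAAAAAAD/////4AAAAAAAAAD/////4AAAAAAAAAD/////4AAAAAAAAAD/////4AAAAAAAAAD/////wAAAAAAAAAD/////gAAAAAAAAAD////AAAAAAAAAAAD///+AAAAAAAAAAAD///+AAAAAAAAAAAD///+AAAAAAAAAAAD///8AAAAAAAAAAAD///4AAAAAAAAAAAD///8AAAAAAAAAAAD///4AAAAAAAAAAAD///4AAAAAAAAAAAD///wAAAAAAAAAAAB///wAAAAAAAAAAAA///4AAAAAAAAAAAA///4AAAAAAAAAAAAf//+AAAAAAAAAAAAf///gAAAAAAAAAAAf///wAAAAAAAAAAA////wAAAAAAAAAAA////gAAAAAAAAAAA////AAAAAAAAAAAA////AAAAAAAAAAAB///+AAAAAAAAAAAB///8AAAAAAAAAAAD///4AAAAAAAAAAAD///4AAAAAAAAAAAD///wAAAAAAAAAAAD///wAAAAAAAAAAAB///wAAAAAAAAAAAA///gAAAAAAAAAAAA///gAAAAAAAAAAAA///AAAAAAAAAAAAA///AAAAAAAAAAAAB///AAAAAAAAAAAAB//+AAAAAAAAAAAAD//wAAAAAAAAAAAAD//gAAAAAAAAAAAAD//gAAAAAAAAAAAAA//AAAAAAAAAAAAAAf/AAAAAAAAAAAAAAP+AAAAAAAAAAAAAAH+AAAAAAAAAAAAAAD8AAAAAAAAAAAAAAD8AAAAAAAAAAAAAAB4AAAAAAAAAAAAAAAAAAAAAAAAAAAAAAAAAAAAAAAAAAAAAAAAAAAAAAAAAAAAAAAAAAAAAAAAAAAAAAAAAAAAAAAAAAAAAAAAAAAAAAAAAAAAAAAAAAAAAAAAAAAAAAAAAAAAAAAAAAAAAAAAAAAAAAAAAAAAAAAAAAAAAAAAAAAAAAAAAAAAAAAAAAAAAAAAAAAAAAAAAAAAAAAAAAAAAAAAAAAAAAAAAAAAAAAAAAAAAAAAAAAAAAAAAAAAAAAAAAAAAAAAAAAAAAAAAAAAAAAAAAAAAAAAAAAAAAAAAAAAAAAAAAAAAAAAAAAAAAAAAAAAAAAAAAAAAAAAAAAAAAAAAAAAAAAAAAAAAAAAAAAAAAAAAAAAAAAAAAAAAAAAAAAAAAAAAAAAAAAAAAAAAAAAAAAAAAAAAAAAAAAAAAAAAAAAAAAAAAAAAAAAAAAAAAAAAAAAAAAAAAAAAAAAAAAAAAAAAAAAAAAAAAAAAAAAAAAAAAAAAAAAAAAAAAAAAAAAAAAAAAAAAA="/>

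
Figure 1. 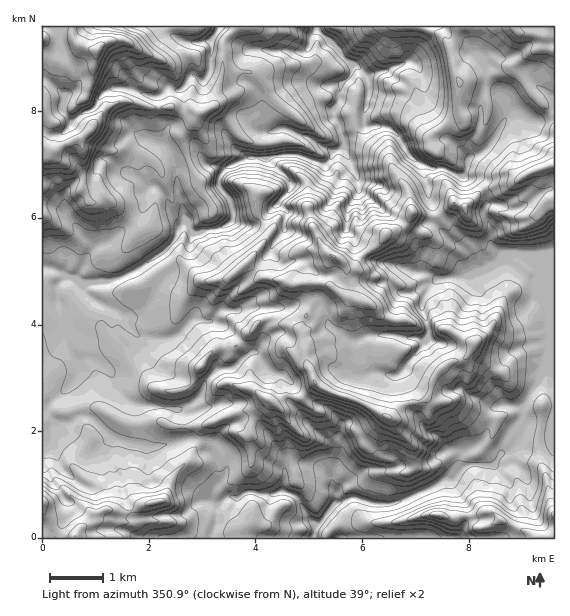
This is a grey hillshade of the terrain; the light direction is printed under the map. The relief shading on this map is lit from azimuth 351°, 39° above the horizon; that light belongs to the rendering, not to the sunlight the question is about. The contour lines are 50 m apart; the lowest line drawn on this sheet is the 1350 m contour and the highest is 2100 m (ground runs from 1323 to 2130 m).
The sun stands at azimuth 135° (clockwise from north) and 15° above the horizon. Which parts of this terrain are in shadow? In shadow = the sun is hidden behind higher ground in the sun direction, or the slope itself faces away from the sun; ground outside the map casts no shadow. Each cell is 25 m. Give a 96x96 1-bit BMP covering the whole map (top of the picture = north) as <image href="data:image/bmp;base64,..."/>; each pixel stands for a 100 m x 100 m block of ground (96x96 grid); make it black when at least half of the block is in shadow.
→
<image width="96" height="96" href="data:image/bmp;base64,Qk2+BAAAAAAAAD4AAAAoAAAAYAAAAGAAAAABAAEAAAAAAIAEAAATCwAAEwsAAAIAAAAAAAAA////AAAAAAAMAAAAAAAYAAAAAAAOAAAAAAAYAAABAA4eAAAAAAAcAAAB4D4PAAAAAAAeAfAB4P4HAAAAAAAHA//AgP8BIAAAAAAHx///8b8A+CAADhgD7///+b8B+P4ADzwA4f//+b4B+f4AAhwAAD//8P5j4f8AAAAAAB//wP4jAf4AAAAAAAB/gP7AA/gAAAAAAAAfAfyAAAAAAAAAABAeAfyAAAAABAAAABAAA/gAAABABAAAAAAAAAAAAADgBAAAAAAAAAAAAADwAAAAAAAAAAAAAABwAAAAAAAAAAAAAAAAAAAAAAAAAAAAAAAAAAAAAAAAAAAAAAAAMAAAwAAAAAAAAAAMAAAAwAAAAAAAAAAfgAAAAAAAAAAAAAAf4AAAAAAAAAAAAAAH+AAAAEAAAAAAAAAAQAAAAOAAAAgAAAAAAAAAAPwAAAgAAAADAGGB8BgAAAAAAAADgGPBwAAAAAAAAAAD/gHgAAGAAAAAAAAB/gHAAAOAAAAAAAAB/gAAAAnAAAAAAAAcHgAAAAfgAAAAAAA8BgAAAAfwAAAAAAD+AAAAAAf4AAAAAAD/ADAAAAP4AAAAAAD/ADgAAAvwAAAAAAD/uDgAAAHAAAAAAAB//BAAAADBgAAAAAAb/gAAAADjsAAAAAAAPwAAAADzsAAAAAAAH8IAAAH3uAAAAAAAP/+AADPz+AAAAAAAD8OAADPh/AAAAAAAAAAAADPh/AAAAAAAAAAAABHx8AAAAAAAAAAAAABwwAAADgAQAAAAAAAwAAAAA8A5AAgMAAAAAAAAAfA/4BwAAAAAAAAAAHg/+D4AAAAAAAAAAB4//D8AAAAAAAAAAA+f/jgAAAAAAAAAAAef/zgBMAAAAAAAAAHf/x8BuAAAAAAAAADf/5/xsAAAAAAAAAB//8/g/gAAAAAAAAB//+/A/wAAAAAAAAA//+/g/8AAAYAAAAAY//fg/+AAAAAAAAAAPj/E//AAAMAAAAAAPj+G//hgEfAAAAAAPh/G//h4GDgAAAAAPh/j//h7AAwEAAAAPA/z//D/gAQGAAAAIA/H/+D3wAACAAAAYR+H/8Dn/QAAAAAAf/8P/wH//4AAAAAAf/4P/4P//+AAAAAAf/+//4Ph//gAAAAAf////4eA//8AAAAAH/+n/4wA//8AAAAAAAwD/4gAf/8AAAAAAAAB/48AP/8YAAAAAAAB/54AH/8eAAAAAAgB/54AD/4PAAAAAAAB/7+AB/4HAAAAAAAB/w/gAf8HwAAAAAAB/A/wAAYD4AAAAAABDAf4AAAI4AAAAAABj4H4AAAMMAcBAAABz4H4AAAOPg8DAAABz8D4AAAGH4NzAAAAxwD4AAAABAAzAAAAxwH4AAAAAAATgAAA52H4AAAAAAADgAAAZ+H4AAAAAAABgAAAL/v4AAAAAAABgAAAAHv4AAAAAAABgAAAAAfwAAAAAAABgABgAAPwAAAAAAABwABgAAPwAAAAYAANwAAgAAHgAAAI8AABwAAwAACAAAAI/8AA4AAAAAAAAAAI/8AA8AAIAAB4AAA="/>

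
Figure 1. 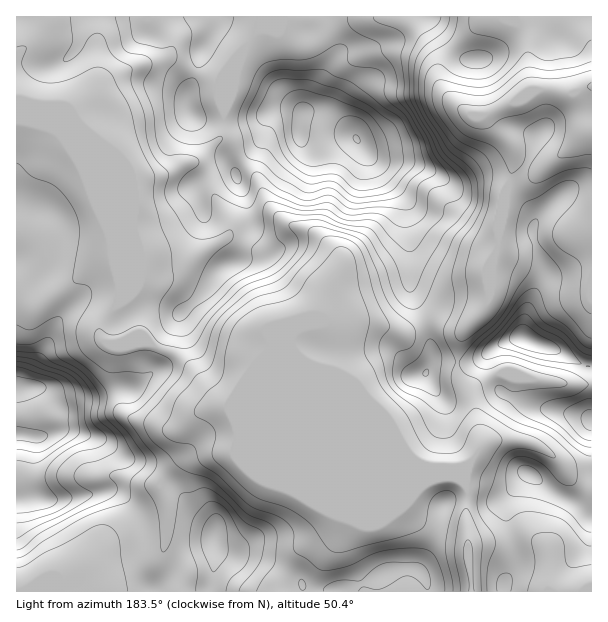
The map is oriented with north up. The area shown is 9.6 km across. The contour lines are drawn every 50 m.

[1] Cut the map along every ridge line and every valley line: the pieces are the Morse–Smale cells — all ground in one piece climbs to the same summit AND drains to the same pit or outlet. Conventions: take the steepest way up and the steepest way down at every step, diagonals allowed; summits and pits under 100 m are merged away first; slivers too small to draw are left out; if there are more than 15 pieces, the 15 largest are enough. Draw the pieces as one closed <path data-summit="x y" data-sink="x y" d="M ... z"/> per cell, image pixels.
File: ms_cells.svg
<path data-summit="357 140" data-sink="471 591" d="M323 16l-307 1 0 102 31 7 9 4 11 11 23 38 25 63 0 18 6 24 0 15-18 22-3 6 0 9 5 7 9 3 12 0 21-4 12 7 12 3 12 8 36 40 188 78 19 4-21 4-67 28-7 14-11 12-20 8-6 7-14 26-1 11 269 0 0-38-8-12-7-2-9 0-18 4-30 0-8 2 0-54-4-7 0-12 2-6 10-12 5-9 0-11-7-36-2-4-14-15-1-17-10-2-17 1 2-15-4-21-2-9-16-26 0-43-4-20-2-27-56-71-22-14-11-2-14 0 13-12 6-19 14-24 0-9-14-21 4-6z"/><path data-summit="29 387" data-sink="471 591" d="M26 120l-10 0 1 472 160 0 3-5 0-14-17-16 5-27 0-23-8-19 0-6 6-9 27-27 5-8 6-21 12-8 14-1 171 72 14 0-196-80-14-14-11-15-11-11-12-8-12-3-12-7-21 4-12 0-9-3-5-7 0-9 21-28 0-15-5-14-1-28-3-9-22-54-23-38-11-11z"/><path data-summit="357 140" data-sink="591 86" d="M591 16l-267 1-4 12 14 21 0 9-14 24-6 19-12 11 24 3 22 14 8 8 30 42 16 15 4 11 0 22 4 20 0 43 16 26 2 9 4 21-1 15 26 0 3-23 4-9 23-25 3-9 0-30 9-26 0-16 5-15 0-9 8-30 0-18 10 11 14 6 6 0 27-19 16-18 7-1z"/><path data-summit="215 536" data-sink="471 591" d="M230 408l-18 2-8 7-6 21-5 8-27 27-6 9 0 6 8 19 0 23-5 27 17 16-1 19 99 0 2-11 14-26 6-7 20-8 11-12 7-14 67-28 21-4-25-2z"/><path data-summit="525 339" data-sink="591 86" d="M591 132l-6 0-16 18-27 19-6 0-14-6-10-11 0 18-8 30 0 9-5 15 0 16-9 26 0 30-6 13-15 15-9 15-2 23 18-1 21-15 25-9 15 7 18 5 29 17 8 0z"/><path data-summit="525 339" data-sink="471 591" d="M522 440l-36 2-6 5-4 8-10 12-2 18 4 7 0 54 8-2 30 0 18-4 13 1 10 8 1 5 1 38 42 0 1-101-16-7-27-32-16-8z"/><path data-summit="591 419" data-sink="471 591" d="M519 376l-5 1-3 16-29 50 9-3 31 0 11 4 16 8 27 32 15 6 1-104-55-6z"/>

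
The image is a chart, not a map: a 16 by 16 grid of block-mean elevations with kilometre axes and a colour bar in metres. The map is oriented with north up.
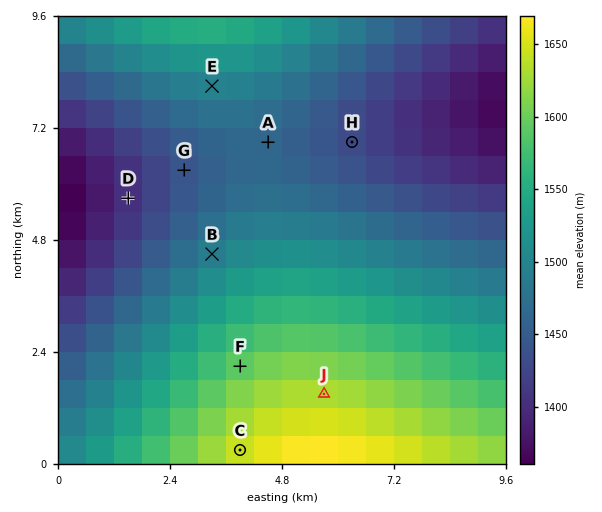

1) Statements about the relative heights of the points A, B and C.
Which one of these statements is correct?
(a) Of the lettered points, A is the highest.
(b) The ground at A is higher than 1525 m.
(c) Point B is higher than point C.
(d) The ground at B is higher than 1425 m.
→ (d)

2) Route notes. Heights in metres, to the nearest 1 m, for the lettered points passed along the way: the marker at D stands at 1403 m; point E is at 1498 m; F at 1592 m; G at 1442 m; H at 1430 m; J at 1632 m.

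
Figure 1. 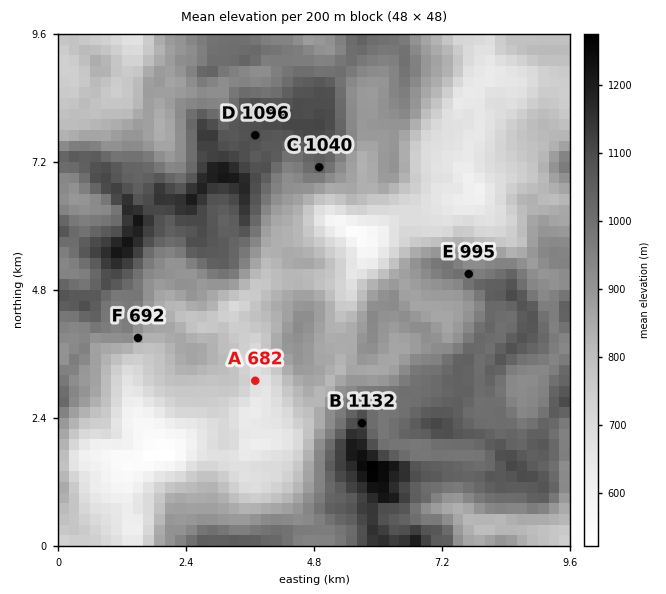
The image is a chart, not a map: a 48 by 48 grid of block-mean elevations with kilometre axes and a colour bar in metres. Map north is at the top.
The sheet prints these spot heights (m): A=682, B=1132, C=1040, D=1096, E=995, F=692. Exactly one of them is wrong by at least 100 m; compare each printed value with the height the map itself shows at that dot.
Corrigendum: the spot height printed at F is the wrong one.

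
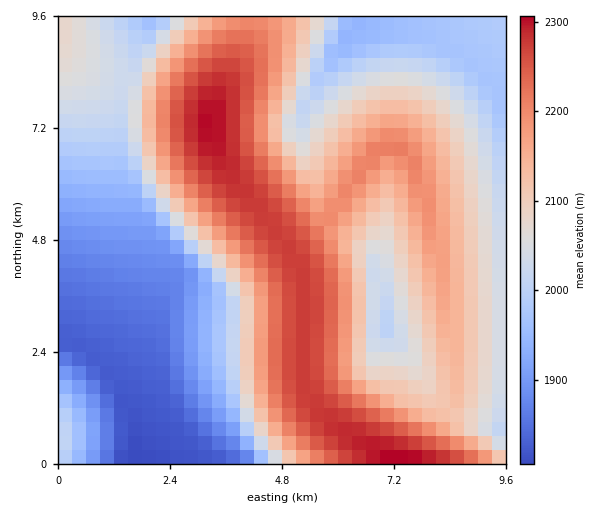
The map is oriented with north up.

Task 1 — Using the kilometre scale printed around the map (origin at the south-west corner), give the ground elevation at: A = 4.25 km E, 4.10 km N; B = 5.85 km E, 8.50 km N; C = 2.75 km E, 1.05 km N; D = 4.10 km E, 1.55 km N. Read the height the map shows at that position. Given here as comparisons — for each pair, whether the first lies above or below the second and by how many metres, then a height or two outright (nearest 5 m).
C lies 360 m below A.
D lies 265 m above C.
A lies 230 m above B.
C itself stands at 1835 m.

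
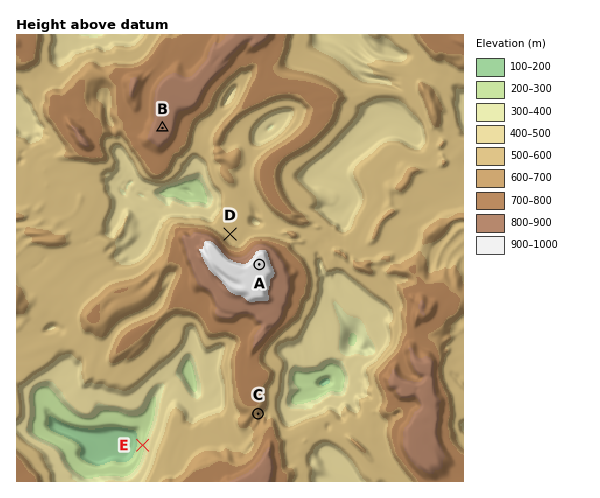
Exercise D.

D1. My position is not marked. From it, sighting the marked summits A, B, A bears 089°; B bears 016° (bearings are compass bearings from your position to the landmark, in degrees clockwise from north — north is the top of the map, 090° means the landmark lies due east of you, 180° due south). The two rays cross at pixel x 123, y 267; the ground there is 530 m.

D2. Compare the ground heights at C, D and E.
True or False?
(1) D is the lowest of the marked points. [False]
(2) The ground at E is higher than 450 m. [False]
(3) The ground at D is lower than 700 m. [True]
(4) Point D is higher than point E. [True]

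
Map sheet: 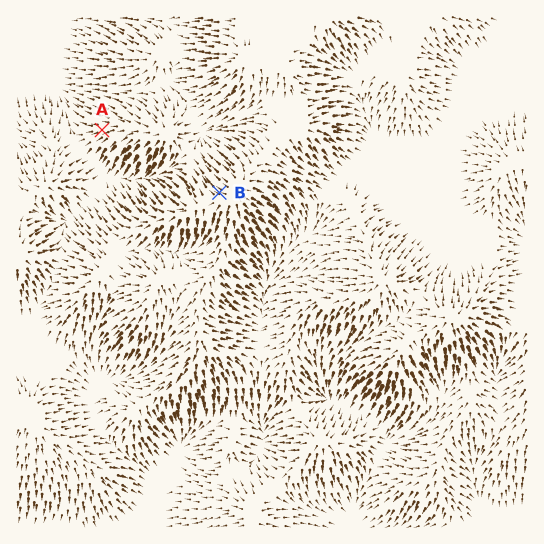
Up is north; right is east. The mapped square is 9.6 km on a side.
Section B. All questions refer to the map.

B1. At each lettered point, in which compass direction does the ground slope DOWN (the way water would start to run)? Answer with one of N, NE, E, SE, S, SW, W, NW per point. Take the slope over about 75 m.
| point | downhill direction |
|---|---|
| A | W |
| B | NW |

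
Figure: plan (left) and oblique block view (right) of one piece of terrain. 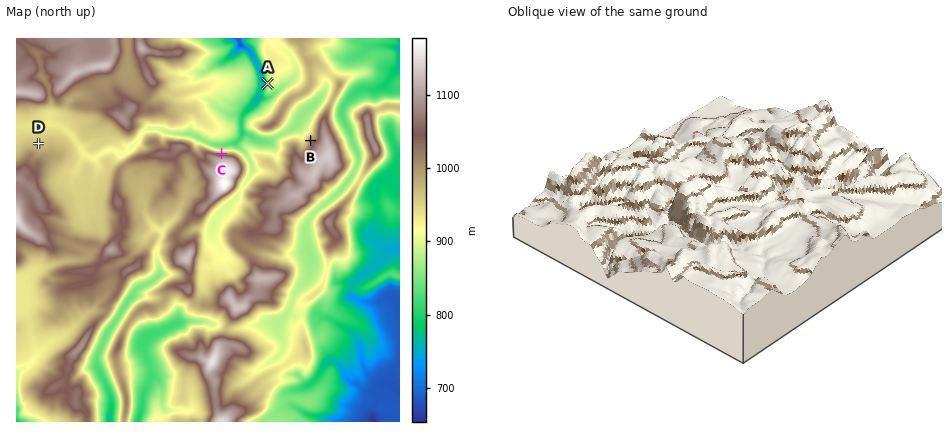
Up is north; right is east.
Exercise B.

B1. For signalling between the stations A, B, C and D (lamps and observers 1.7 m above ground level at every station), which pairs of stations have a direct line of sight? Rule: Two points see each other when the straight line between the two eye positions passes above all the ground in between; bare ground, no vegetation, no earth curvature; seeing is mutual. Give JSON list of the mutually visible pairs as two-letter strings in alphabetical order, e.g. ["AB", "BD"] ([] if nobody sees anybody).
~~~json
["AC", "BC"]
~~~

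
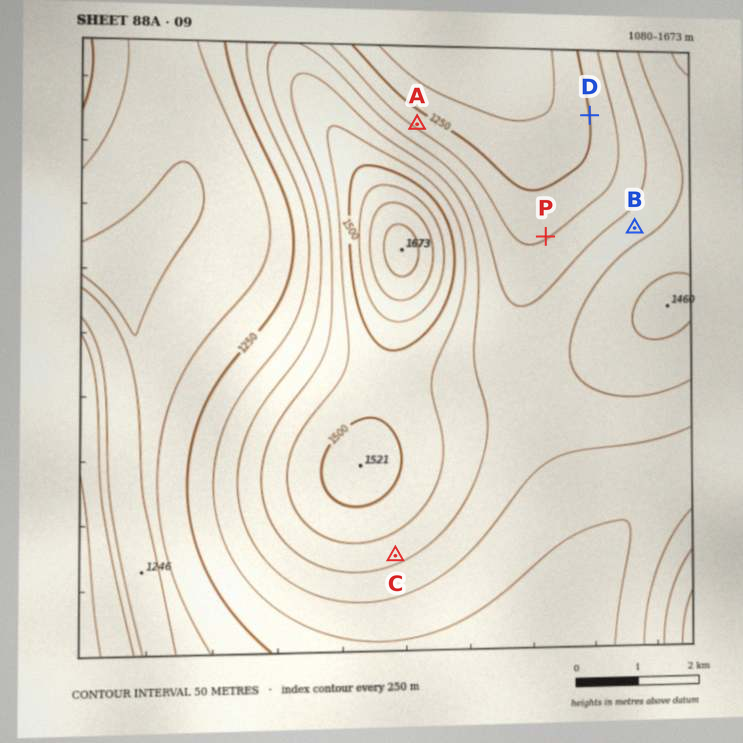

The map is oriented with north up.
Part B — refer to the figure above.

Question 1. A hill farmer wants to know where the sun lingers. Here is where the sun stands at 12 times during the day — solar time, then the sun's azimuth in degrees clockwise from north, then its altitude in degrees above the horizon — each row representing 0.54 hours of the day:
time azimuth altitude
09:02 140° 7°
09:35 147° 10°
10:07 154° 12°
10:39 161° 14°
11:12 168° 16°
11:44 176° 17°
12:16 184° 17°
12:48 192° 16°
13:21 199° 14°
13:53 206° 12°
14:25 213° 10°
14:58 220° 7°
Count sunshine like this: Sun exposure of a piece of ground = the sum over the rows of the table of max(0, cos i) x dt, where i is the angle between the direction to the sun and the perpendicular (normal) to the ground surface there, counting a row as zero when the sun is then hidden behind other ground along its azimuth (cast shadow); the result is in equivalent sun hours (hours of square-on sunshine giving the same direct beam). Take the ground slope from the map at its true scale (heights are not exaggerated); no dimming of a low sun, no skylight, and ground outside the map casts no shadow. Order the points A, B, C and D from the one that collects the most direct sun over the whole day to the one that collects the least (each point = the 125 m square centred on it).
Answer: C > D > B > A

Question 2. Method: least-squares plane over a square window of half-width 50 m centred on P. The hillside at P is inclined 4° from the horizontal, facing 330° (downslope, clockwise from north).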